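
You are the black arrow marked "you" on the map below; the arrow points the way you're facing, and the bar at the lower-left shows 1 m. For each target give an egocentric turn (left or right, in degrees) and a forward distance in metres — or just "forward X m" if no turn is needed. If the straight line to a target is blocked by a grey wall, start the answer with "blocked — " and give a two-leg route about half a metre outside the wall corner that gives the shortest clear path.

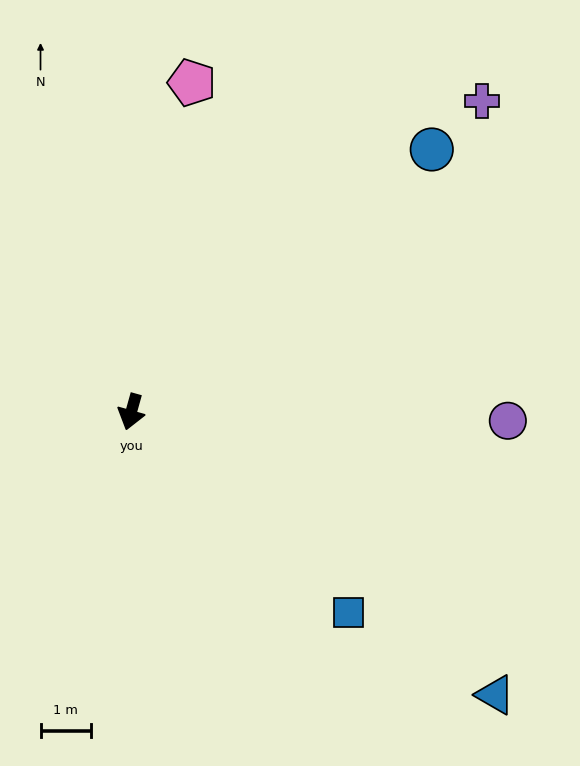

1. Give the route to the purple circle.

turn left 104°, forward 7.5 m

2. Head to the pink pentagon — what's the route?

turn right 175°, forward 6.6 m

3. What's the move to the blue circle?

turn left 147°, forward 7.9 m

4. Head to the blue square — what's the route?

turn left 63°, forward 5.9 m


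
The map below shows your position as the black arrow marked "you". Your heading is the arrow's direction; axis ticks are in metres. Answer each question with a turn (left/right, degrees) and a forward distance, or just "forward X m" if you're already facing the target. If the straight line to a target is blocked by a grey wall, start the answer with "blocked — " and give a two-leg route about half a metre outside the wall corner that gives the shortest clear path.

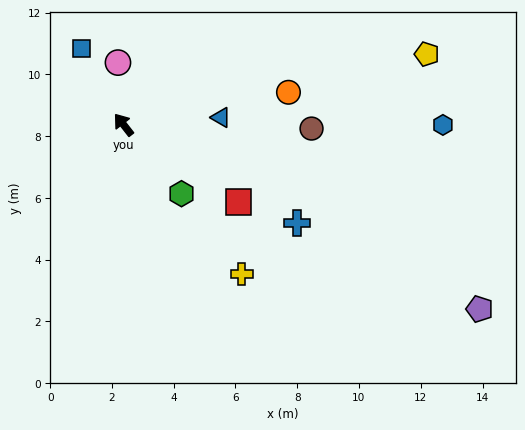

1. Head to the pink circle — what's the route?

turn right 33°, forward 2.0 m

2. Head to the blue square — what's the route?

turn right 9°, forward 2.8 m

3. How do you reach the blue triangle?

turn right 124°, forward 3.2 m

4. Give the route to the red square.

turn right 162°, forward 4.5 m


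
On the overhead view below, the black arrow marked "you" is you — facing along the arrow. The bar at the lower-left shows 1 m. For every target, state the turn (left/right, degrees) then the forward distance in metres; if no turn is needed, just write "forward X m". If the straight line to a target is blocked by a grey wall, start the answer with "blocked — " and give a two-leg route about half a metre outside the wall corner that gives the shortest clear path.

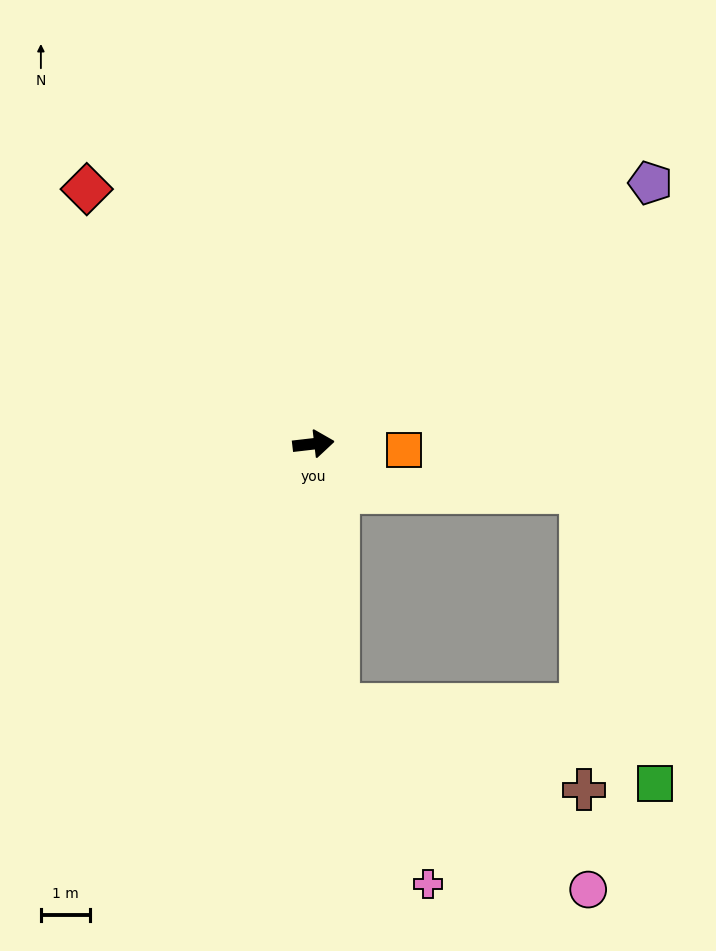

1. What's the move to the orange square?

turn right 11°, forward 1.8 m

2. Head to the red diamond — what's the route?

turn left 125°, forward 6.9 m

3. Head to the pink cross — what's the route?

blocked — turn right 91°, forward 5.3 m, then turn left 21°, forward 4.0 m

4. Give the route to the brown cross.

blocked — turn right 91°, forward 5.3 m, then turn left 65°, forward 5.2 m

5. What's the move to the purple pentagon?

turn left 31°, forward 8.6 m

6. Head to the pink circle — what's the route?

blocked — turn right 91°, forward 5.3 m, then turn left 48°, forward 6.3 m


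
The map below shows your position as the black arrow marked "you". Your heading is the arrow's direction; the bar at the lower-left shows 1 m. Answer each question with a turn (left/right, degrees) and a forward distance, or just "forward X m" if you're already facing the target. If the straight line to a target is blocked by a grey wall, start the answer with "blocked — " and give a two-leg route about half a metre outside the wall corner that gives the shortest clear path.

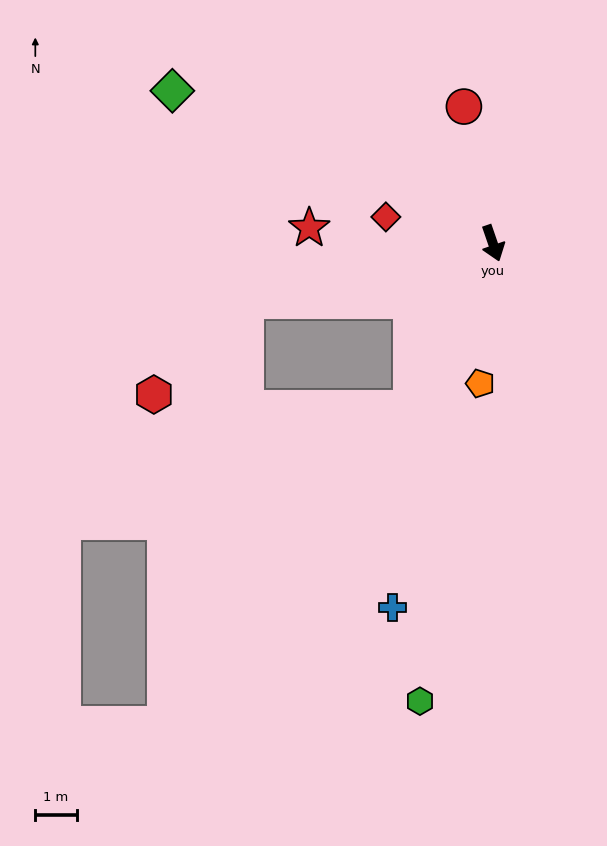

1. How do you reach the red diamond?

turn right 123°, forward 2.7 m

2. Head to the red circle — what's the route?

turn left 173°, forward 3.4 m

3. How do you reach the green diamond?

turn right 134°, forward 8.5 m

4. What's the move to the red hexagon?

blocked — turn right 96°, forward 6.1 m, then turn left 32°, forward 3.2 m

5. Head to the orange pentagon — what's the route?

turn right 24°, forward 3.4 m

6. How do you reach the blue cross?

turn right 34°, forward 9.1 m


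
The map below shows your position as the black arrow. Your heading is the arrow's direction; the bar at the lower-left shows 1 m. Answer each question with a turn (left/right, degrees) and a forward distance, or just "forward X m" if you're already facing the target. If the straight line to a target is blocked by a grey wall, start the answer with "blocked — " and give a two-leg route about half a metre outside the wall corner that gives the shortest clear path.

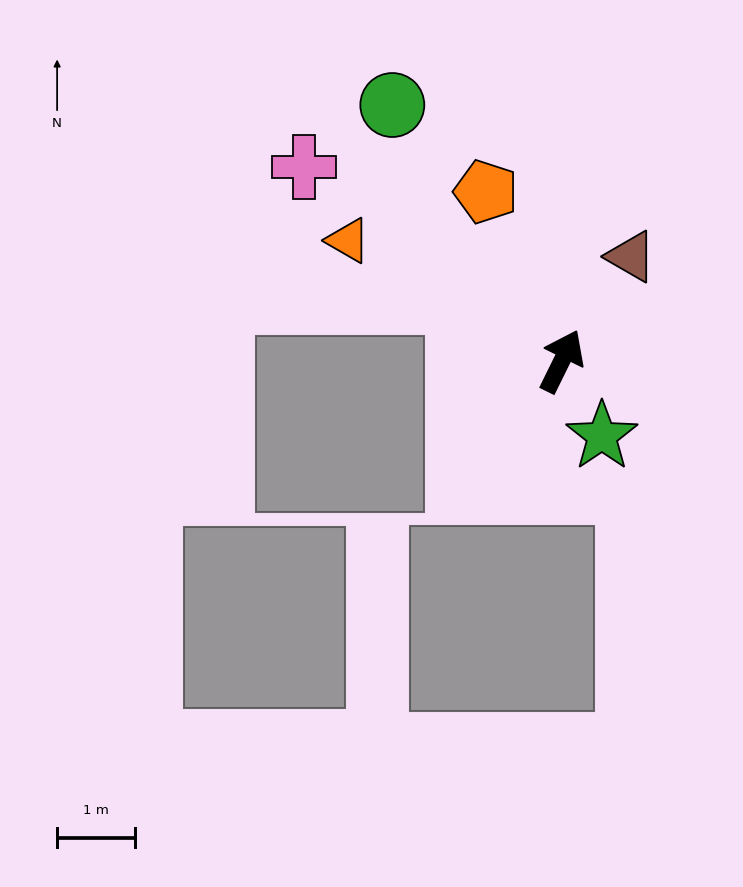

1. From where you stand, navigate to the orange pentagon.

turn left 50°, forward 2.4 m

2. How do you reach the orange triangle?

turn left 87°, forward 3.2 m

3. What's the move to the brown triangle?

turn right 7°, forward 1.6 m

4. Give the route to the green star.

turn right 126°, forward 1.1 m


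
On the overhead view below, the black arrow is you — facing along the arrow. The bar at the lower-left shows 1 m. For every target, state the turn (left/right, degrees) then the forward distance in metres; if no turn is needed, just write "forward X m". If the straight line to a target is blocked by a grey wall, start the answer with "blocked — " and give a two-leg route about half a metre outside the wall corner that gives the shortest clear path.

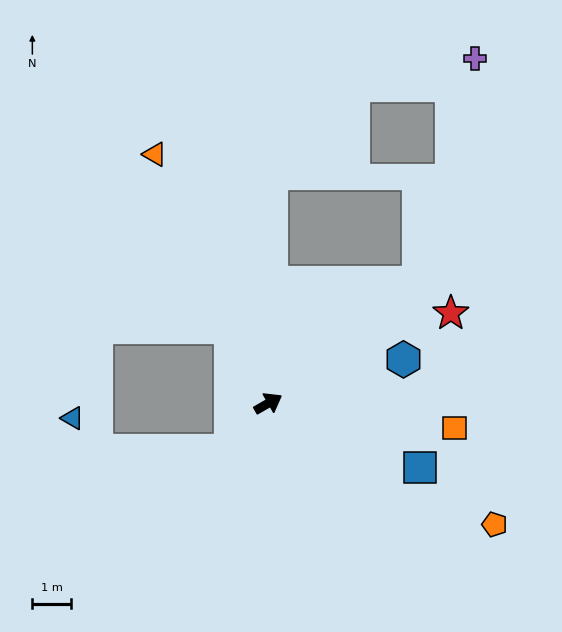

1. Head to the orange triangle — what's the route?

turn left 85°, forward 7.1 m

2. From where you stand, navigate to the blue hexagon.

turn right 12°, forward 3.7 m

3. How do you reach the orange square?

turn right 37°, forward 4.8 m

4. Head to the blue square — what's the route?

turn right 53°, forward 4.3 m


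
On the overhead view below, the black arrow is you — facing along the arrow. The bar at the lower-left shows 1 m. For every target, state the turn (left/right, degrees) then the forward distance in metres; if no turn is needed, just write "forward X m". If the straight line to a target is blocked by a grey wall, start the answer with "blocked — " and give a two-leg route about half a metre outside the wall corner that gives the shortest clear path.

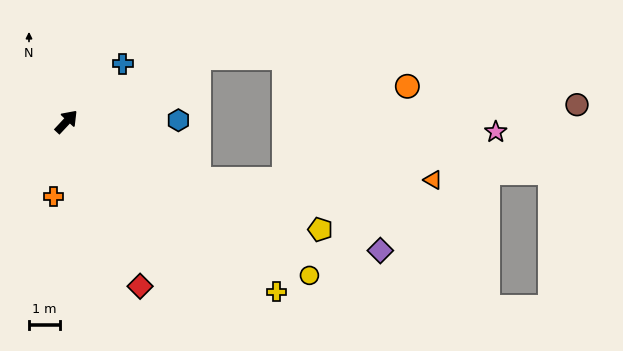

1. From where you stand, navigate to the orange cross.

turn right 147°, forward 2.4 m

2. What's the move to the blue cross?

forward 2.6 m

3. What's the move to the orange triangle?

blocked — turn right 71°, forward 4.6 m, then turn left 24°, forward 7.5 m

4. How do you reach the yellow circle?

turn right 79°, forward 9.2 m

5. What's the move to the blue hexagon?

turn right 46°, forward 3.6 m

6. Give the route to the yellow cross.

turn right 86°, forward 8.6 m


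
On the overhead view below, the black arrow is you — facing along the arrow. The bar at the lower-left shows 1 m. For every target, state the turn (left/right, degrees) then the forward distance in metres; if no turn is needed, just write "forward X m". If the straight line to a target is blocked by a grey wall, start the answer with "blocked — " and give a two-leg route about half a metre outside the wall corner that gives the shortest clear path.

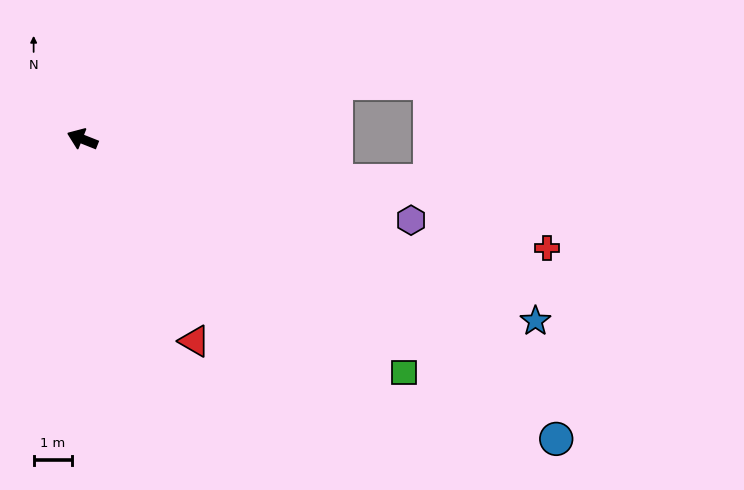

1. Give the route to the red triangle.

turn left 141°, forward 6.0 m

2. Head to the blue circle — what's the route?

turn left 169°, forward 14.5 m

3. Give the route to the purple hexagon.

turn right 172°, forward 8.7 m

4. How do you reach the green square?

turn left 166°, forward 10.2 m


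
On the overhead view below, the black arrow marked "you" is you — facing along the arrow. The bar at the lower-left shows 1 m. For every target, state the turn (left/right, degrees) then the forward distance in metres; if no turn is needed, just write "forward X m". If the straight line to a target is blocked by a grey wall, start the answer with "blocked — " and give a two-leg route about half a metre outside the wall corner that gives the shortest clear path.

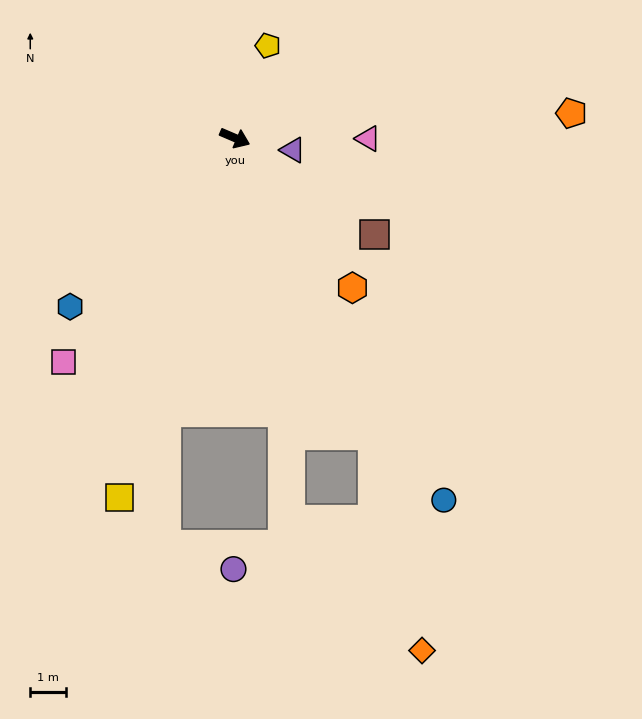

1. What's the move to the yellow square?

turn right 85°, forward 10.7 m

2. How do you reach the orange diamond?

blocked — turn right 42°, forward 9.3 m, then turn right 12°, forward 6.3 m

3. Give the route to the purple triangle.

turn left 11°, forward 1.7 m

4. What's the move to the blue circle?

turn right 37°, forward 11.9 m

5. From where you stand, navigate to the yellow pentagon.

turn left 93°, forward 2.8 m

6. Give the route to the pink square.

turn right 104°, forward 8.0 m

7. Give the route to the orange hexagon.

turn right 29°, forward 5.4 m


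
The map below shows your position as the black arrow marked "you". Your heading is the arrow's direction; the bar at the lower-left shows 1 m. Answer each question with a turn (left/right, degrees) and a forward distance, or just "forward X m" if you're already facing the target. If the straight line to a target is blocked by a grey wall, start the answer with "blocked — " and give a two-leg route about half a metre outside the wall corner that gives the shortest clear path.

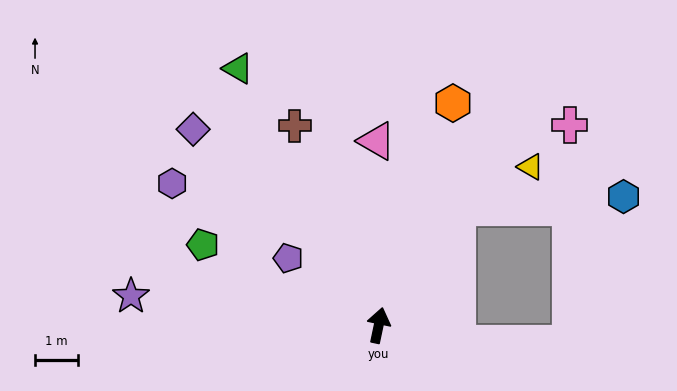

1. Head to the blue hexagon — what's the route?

blocked — turn right 22°, forward 3.3 m, then turn right 52°, forward 3.9 m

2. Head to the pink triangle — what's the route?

turn left 13°, forward 4.3 m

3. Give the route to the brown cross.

turn left 35°, forward 5.1 m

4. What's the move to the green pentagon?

turn left 77°, forward 4.5 m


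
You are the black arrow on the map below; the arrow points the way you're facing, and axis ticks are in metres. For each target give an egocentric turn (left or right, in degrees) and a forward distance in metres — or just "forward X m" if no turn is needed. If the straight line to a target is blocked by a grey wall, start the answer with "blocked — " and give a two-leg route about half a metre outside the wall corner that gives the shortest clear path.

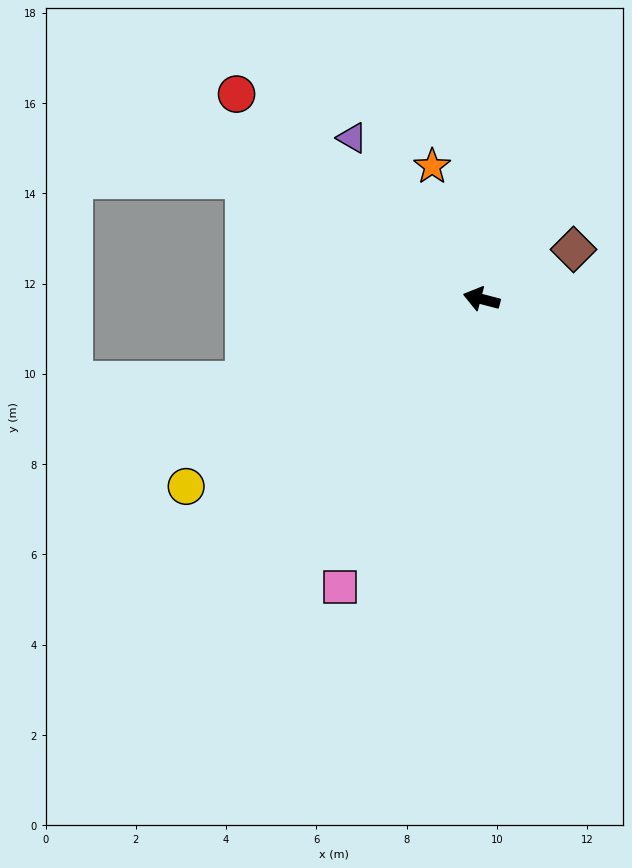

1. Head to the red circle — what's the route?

turn right 25°, forward 7.1 m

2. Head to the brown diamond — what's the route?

turn right 137°, forward 2.3 m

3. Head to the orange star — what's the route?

turn right 55°, forward 3.1 m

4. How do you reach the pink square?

turn left 78°, forward 7.1 m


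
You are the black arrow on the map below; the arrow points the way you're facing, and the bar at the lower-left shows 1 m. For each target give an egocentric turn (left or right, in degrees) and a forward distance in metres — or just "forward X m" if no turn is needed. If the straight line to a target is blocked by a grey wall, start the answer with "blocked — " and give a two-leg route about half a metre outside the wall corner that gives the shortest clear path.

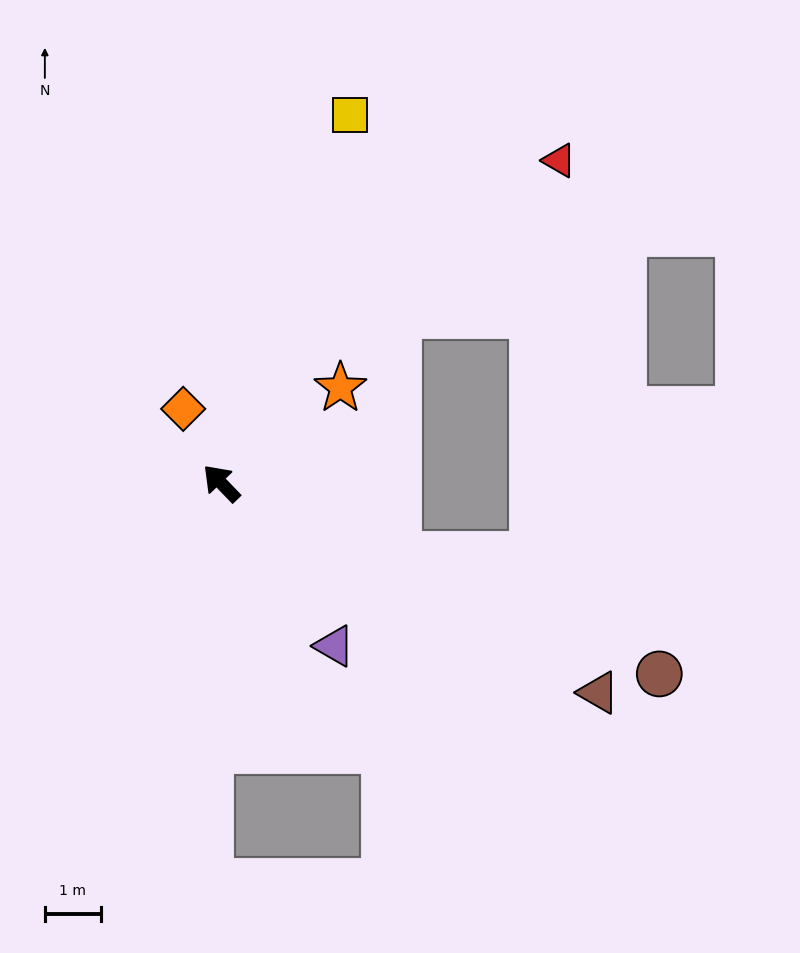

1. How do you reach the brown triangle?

turn right 163°, forward 7.7 m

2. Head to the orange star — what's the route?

turn right 95°, forward 2.7 m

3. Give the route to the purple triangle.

turn left 171°, forward 3.5 m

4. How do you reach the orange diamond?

turn right 17°, forward 1.5 m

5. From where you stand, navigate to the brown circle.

turn right 157°, forward 8.5 m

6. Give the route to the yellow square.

turn right 63°, forward 7.0 m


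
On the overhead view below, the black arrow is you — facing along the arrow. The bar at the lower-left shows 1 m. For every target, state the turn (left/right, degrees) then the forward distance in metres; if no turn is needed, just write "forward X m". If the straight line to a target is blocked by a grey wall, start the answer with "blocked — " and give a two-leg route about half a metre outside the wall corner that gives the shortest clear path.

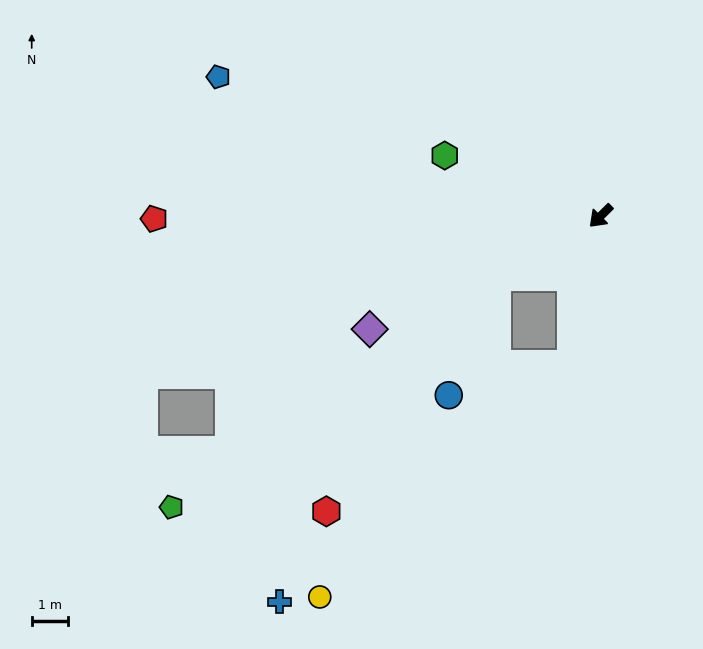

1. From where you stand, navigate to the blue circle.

blocked — turn right 15°, forward 3.3 m, then turn left 39°, forward 3.6 m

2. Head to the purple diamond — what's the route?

turn right 19°, forward 7.1 m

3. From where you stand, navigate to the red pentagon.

turn right 44°, forward 12.3 m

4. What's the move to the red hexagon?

blocked — turn right 15°, forward 3.3 m, then turn left 25°, forward 8.0 m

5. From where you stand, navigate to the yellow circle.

blocked — turn left 34°, forward 4.2 m, then turn right 36°, forward 9.5 m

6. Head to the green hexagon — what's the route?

turn right 66°, forward 4.6 m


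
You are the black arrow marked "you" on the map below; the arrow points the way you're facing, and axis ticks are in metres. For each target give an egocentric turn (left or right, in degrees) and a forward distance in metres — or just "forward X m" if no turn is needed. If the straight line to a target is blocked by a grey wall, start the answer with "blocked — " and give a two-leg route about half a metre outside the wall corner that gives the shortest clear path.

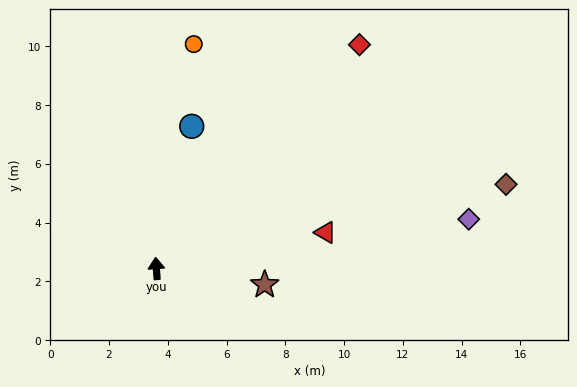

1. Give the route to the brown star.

turn right 103°, forward 3.7 m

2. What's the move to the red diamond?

turn right 46°, forward 10.3 m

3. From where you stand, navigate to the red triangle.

turn right 82°, forward 5.9 m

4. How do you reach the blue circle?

turn right 18°, forward 5.0 m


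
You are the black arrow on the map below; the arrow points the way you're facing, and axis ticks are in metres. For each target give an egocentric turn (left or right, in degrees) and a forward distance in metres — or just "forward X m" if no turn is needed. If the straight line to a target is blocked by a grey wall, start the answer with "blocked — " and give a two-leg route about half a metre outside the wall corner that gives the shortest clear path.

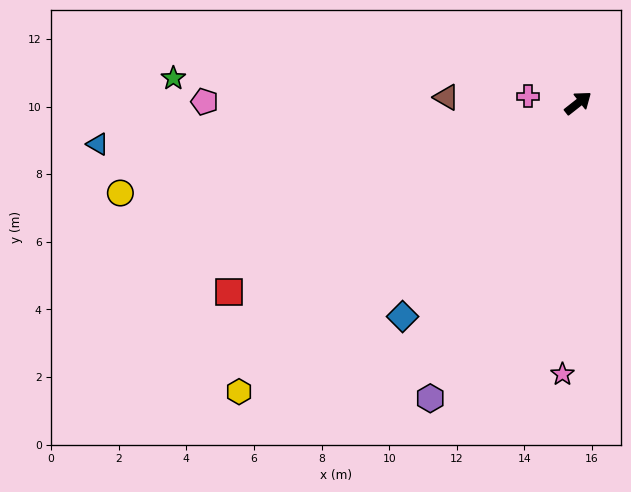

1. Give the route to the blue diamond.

turn right 168°, forward 8.2 m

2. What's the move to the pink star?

turn right 132°, forward 8.0 m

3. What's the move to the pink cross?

turn left 134°, forward 1.5 m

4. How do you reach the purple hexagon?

turn right 155°, forward 9.8 m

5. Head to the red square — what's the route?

turn left 170°, forward 11.7 m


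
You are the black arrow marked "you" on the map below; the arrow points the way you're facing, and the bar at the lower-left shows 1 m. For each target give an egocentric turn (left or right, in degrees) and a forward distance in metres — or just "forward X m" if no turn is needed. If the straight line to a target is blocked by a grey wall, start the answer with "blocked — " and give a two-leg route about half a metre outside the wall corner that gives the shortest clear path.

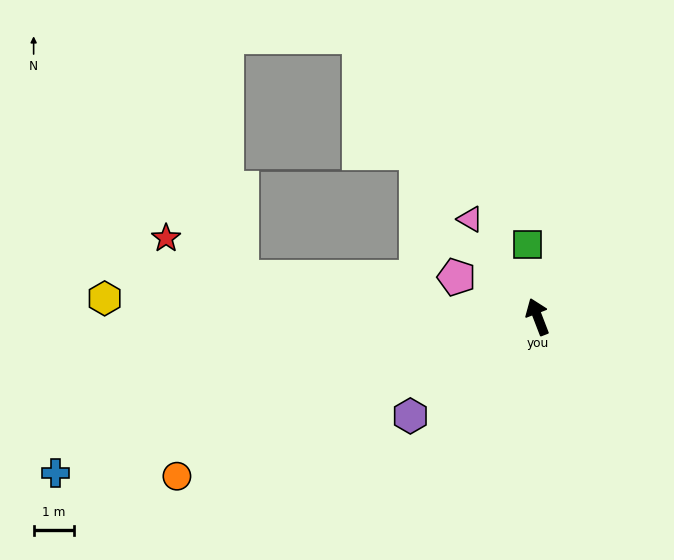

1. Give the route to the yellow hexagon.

turn left 66°, forward 10.8 m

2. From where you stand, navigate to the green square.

turn right 13°, forward 1.8 m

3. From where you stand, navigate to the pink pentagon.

turn left 43°, forward 2.3 m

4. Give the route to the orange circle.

turn left 93°, forward 9.9 m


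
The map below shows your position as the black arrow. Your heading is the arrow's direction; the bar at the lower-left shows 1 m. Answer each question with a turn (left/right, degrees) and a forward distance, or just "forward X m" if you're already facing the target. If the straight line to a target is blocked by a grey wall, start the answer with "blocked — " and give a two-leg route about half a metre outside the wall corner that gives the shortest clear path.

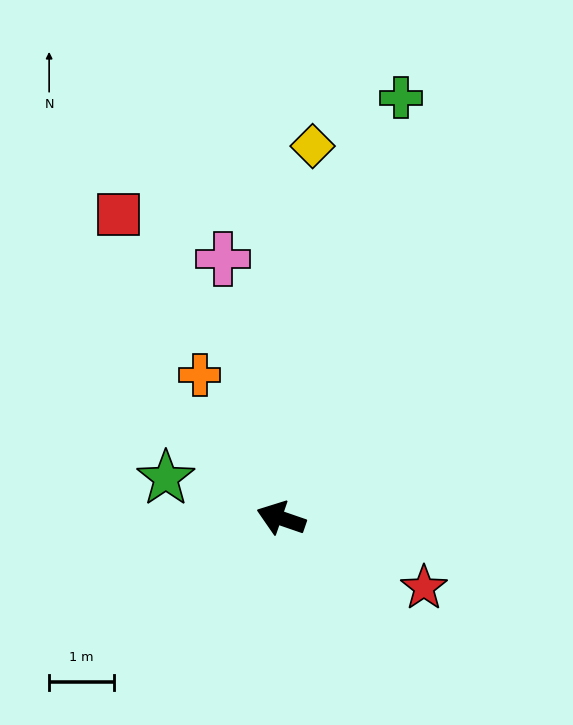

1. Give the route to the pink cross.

turn right 58°, forward 4.1 m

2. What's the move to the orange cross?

turn right 41°, forward 2.5 m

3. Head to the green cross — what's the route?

turn right 87°, forward 6.7 m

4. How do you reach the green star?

forward 1.9 m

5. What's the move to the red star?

turn left 173°, forward 2.4 m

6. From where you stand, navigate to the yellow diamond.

turn right 76°, forward 5.8 m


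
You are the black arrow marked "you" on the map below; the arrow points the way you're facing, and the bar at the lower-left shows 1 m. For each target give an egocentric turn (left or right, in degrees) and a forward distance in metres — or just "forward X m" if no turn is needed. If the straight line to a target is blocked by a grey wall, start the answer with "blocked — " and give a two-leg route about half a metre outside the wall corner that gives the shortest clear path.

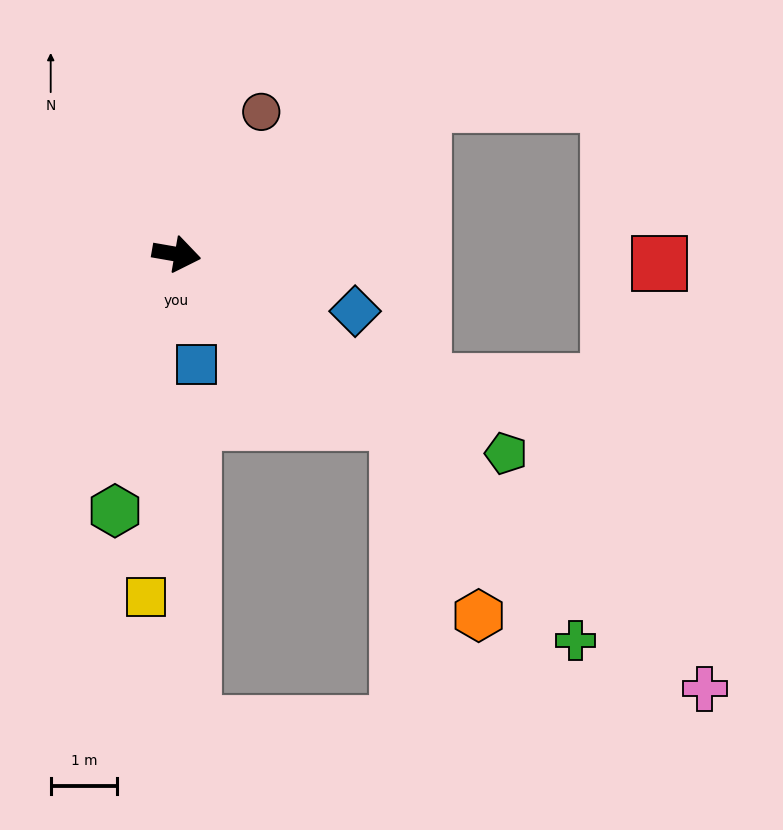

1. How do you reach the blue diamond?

turn right 8°, forward 2.8 m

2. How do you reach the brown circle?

turn left 69°, forward 2.5 m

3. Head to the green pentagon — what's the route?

turn right 21°, forward 5.8 m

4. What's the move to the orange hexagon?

blocked — turn right 27°, forward 4.2 m, then turn right 30°, forward 3.2 m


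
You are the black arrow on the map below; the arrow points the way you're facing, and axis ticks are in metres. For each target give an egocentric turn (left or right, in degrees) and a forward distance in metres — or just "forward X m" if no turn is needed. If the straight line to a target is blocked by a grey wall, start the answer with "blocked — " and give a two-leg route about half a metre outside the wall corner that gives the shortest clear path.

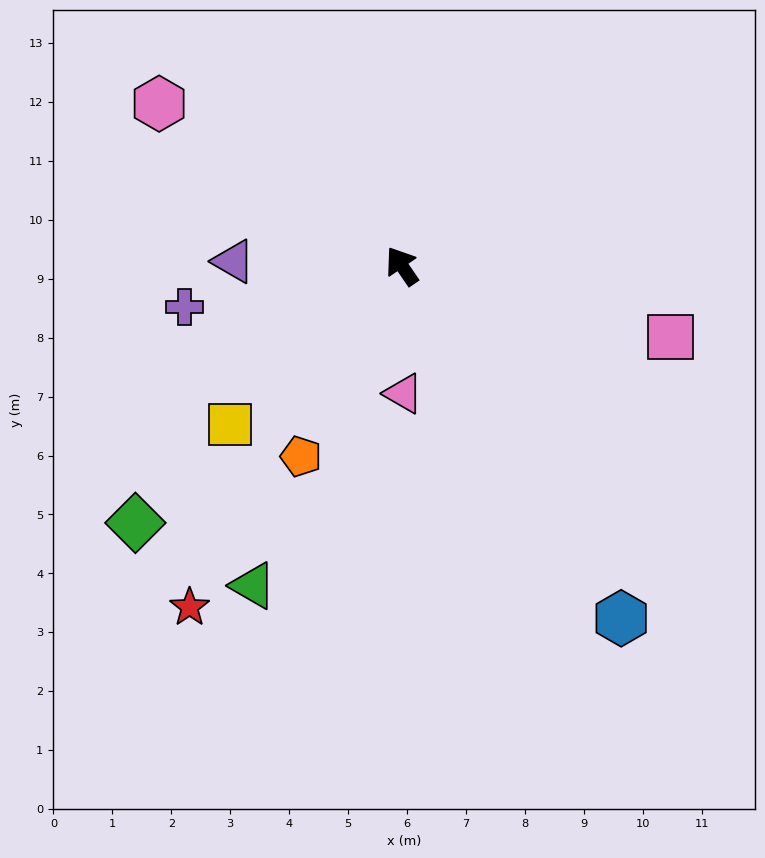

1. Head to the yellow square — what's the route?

turn left 98°, forward 4.0 m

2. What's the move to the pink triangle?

turn left 146°, forward 2.2 m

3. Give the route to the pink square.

turn right 139°, forward 4.7 m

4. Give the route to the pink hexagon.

turn left 22°, forward 5.0 m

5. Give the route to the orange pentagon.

turn left 118°, forward 3.7 m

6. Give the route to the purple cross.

turn left 66°, forward 3.8 m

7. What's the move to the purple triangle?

turn left 54°, forward 2.9 m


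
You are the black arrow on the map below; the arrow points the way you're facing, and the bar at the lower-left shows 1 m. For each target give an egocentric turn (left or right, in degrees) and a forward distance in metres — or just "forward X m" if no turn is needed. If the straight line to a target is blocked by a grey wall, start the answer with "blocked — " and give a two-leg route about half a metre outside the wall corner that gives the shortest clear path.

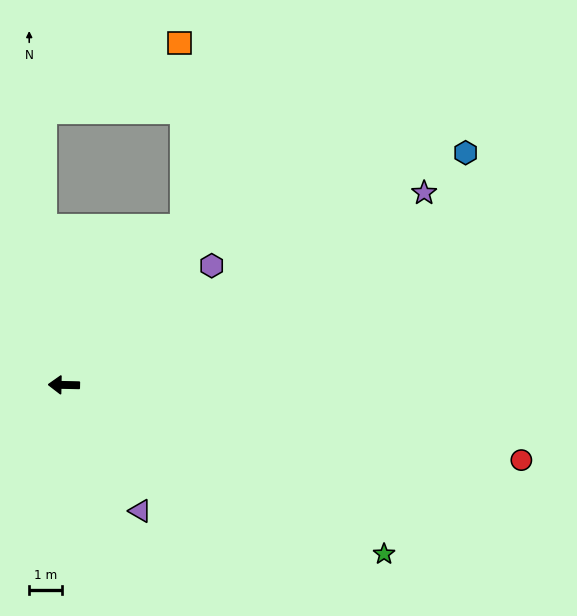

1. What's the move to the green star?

turn left 153°, forward 11.1 m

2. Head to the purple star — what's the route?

turn right 151°, forward 12.5 m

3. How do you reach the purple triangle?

turn left 122°, forward 4.5 m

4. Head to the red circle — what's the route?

turn left 172°, forward 14.2 m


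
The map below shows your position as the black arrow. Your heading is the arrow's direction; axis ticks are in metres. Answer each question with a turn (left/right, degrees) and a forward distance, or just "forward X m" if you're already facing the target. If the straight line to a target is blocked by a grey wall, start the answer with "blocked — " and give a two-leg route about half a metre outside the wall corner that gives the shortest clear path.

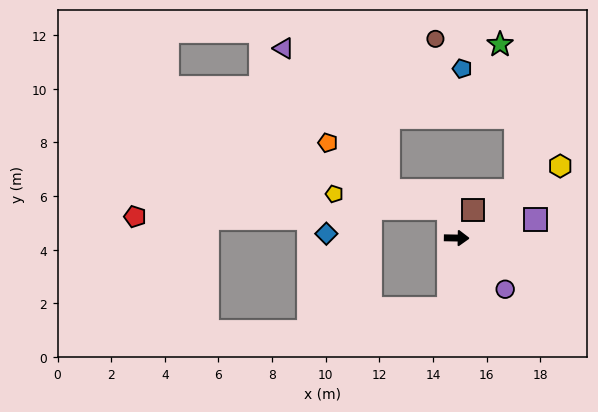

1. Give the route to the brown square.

turn left 60°, forward 1.2 m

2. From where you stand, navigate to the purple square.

turn left 14°, forward 3.0 m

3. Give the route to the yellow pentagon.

blocked — turn left 107°, forward 1.1 m, then turn left 67°, forward 4.3 m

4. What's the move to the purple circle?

turn right 46°, forward 2.6 m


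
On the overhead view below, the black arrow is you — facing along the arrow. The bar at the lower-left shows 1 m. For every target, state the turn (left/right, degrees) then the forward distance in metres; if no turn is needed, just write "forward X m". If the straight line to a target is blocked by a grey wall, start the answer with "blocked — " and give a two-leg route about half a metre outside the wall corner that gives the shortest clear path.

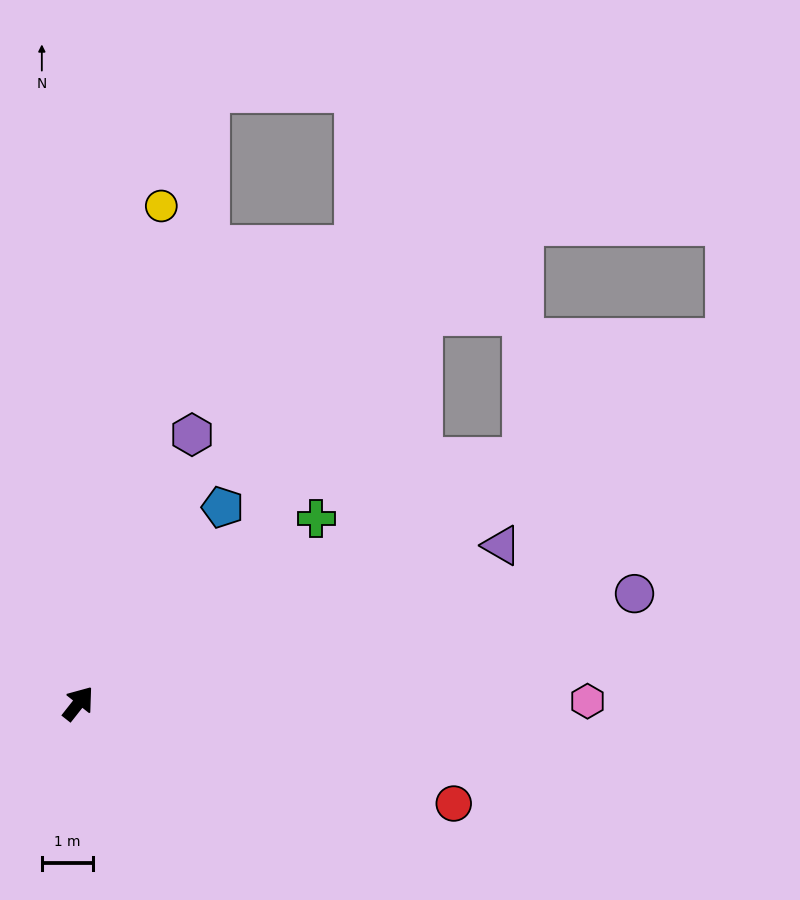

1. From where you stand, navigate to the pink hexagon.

turn right 51°, forward 9.9 m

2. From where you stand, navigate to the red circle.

turn right 67°, forward 7.5 m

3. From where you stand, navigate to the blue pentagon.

forward 4.7 m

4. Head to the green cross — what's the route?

turn right 14°, forward 5.8 m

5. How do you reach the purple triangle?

turn right 31°, forward 8.8 m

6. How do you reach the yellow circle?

turn left 29°, forward 9.8 m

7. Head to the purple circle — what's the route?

turn right 41°, forward 11.0 m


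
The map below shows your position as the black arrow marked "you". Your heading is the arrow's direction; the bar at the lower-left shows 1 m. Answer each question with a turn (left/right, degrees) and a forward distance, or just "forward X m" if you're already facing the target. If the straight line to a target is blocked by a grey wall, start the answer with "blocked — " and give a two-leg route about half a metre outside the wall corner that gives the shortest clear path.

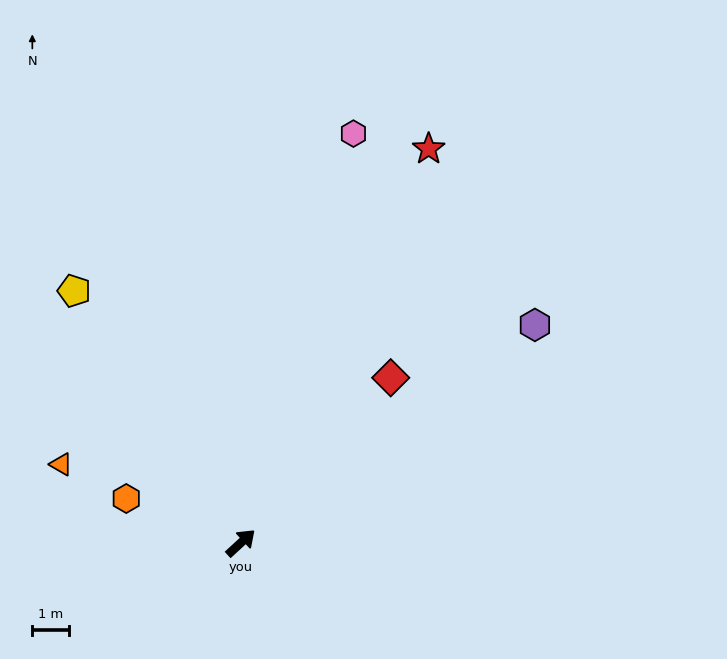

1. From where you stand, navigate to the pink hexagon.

turn left 32°, forward 11.6 m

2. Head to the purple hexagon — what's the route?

turn right 6°, forward 10.0 m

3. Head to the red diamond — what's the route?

turn left 5°, forward 6.1 m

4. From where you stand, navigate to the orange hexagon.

turn left 116°, forward 3.4 m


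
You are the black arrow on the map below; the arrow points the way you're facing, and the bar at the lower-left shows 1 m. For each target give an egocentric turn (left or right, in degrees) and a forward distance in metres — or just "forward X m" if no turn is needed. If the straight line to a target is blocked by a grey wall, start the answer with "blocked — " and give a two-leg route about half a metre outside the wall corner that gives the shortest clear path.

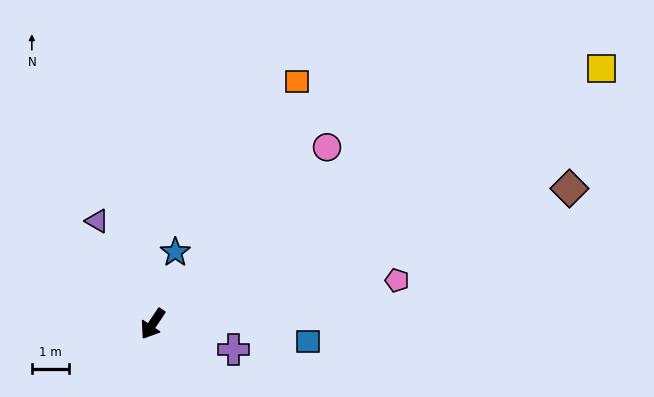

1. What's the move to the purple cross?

turn left 106°, forward 2.3 m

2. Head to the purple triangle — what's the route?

turn right 118°, forward 3.1 m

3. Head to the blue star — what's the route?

turn right 164°, forward 2.0 m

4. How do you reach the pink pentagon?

turn left 134°, forward 6.6 m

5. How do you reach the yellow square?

turn left 153°, forward 13.8 m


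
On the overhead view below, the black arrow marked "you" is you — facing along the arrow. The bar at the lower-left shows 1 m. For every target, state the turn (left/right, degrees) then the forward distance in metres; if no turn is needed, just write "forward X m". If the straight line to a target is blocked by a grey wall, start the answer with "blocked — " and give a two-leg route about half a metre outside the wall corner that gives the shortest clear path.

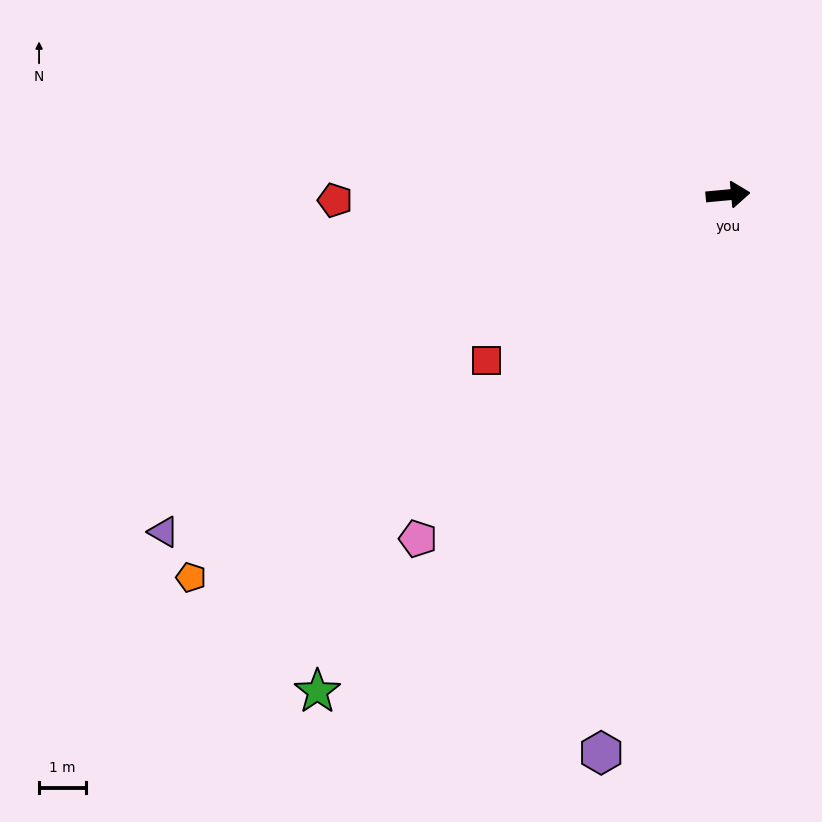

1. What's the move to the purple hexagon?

turn right 108°, forward 12.2 m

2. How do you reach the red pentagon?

turn left 175°, forward 8.4 m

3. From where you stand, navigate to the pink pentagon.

turn right 137°, forward 9.9 m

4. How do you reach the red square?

turn right 151°, forward 6.3 m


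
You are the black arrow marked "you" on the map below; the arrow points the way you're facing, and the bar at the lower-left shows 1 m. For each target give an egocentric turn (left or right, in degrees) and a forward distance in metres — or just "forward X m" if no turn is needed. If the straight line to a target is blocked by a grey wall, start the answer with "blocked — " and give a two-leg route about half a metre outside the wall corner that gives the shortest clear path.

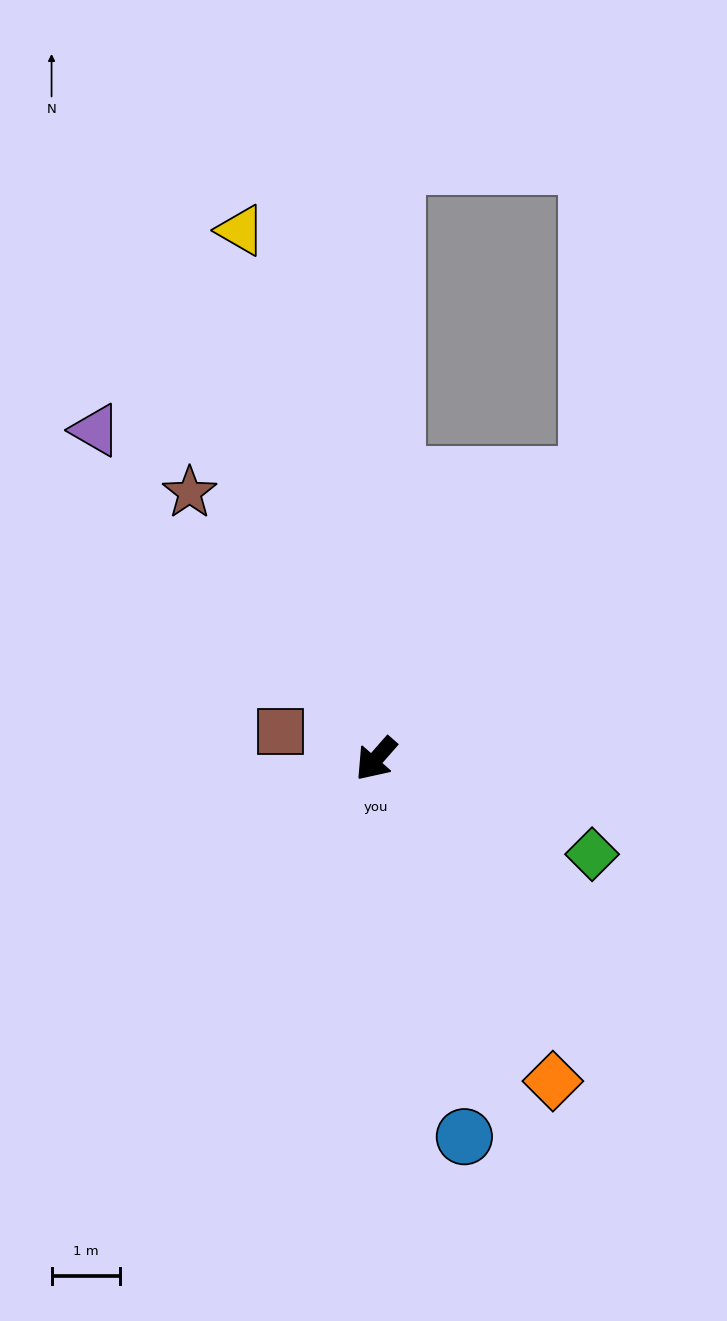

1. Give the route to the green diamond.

turn left 107°, forward 3.5 m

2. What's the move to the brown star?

turn right 104°, forward 4.8 m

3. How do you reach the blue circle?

turn left 54°, forward 5.7 m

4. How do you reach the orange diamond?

turn left 70°, forward 5.4 m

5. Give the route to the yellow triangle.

turn right 124°, forward 8.0 m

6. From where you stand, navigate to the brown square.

turn right 65°, forward 1.5 m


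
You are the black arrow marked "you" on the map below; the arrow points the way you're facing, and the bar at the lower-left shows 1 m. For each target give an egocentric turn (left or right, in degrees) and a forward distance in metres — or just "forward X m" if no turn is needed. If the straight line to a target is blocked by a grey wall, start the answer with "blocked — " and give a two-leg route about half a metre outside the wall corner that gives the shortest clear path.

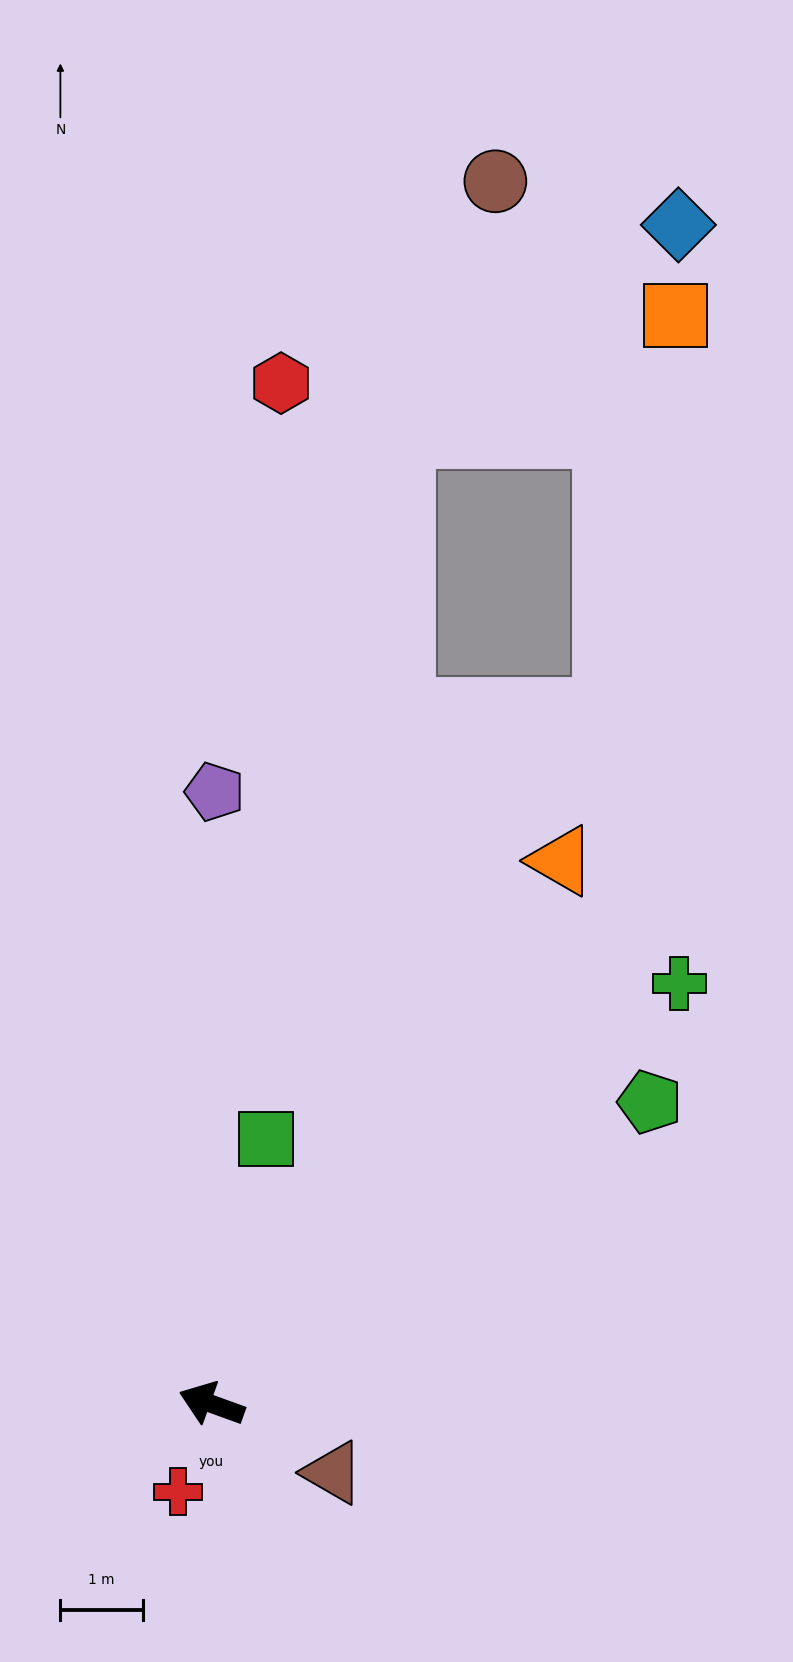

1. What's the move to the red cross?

turn left 89°, forward 1.1 m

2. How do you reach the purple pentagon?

turn right 70°, forward 7.4 m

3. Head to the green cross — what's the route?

turn right 118°, forward 7.6 m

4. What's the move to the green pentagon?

turn right 126°, forward 6.5 m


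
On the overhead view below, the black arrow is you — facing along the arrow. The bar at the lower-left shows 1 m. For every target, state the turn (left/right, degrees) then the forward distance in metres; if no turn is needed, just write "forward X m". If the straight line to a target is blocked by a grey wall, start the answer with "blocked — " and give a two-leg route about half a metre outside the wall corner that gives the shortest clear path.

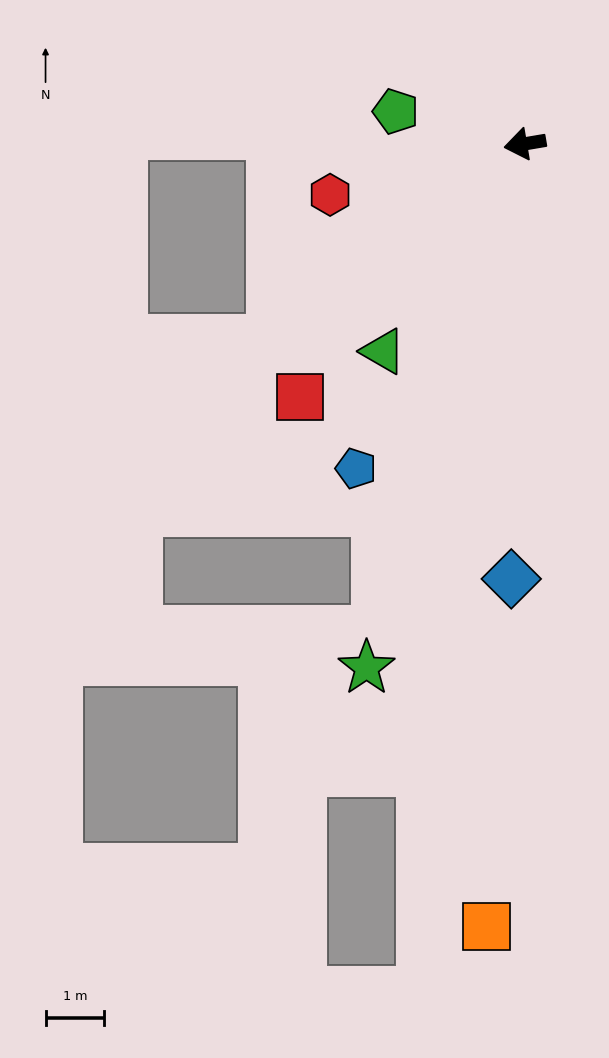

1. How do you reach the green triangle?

turn left 46°, forward 4.3 m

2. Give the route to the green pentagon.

turn right 24°, forward 2.3 m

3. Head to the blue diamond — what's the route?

turn left 79°, forward 7.4 m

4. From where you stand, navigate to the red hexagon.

turn left 5°, forward 3.4 m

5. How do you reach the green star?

turn left 64°, forward 9.3 m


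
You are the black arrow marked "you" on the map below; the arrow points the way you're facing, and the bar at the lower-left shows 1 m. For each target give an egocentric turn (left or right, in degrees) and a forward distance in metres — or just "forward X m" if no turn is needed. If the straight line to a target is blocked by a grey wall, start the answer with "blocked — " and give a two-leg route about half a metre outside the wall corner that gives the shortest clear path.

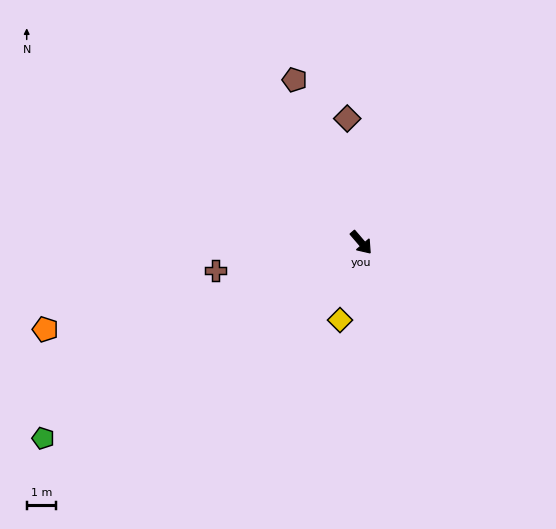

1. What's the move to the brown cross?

turn right 120°, forward 5.0 m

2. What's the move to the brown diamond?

turn left 146°, forward 4.2 m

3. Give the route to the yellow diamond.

turn right 56°, forward 2.7 m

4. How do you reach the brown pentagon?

turn left 162°, forward 5.9 m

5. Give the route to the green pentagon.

turn right 99°, forward 12.6 m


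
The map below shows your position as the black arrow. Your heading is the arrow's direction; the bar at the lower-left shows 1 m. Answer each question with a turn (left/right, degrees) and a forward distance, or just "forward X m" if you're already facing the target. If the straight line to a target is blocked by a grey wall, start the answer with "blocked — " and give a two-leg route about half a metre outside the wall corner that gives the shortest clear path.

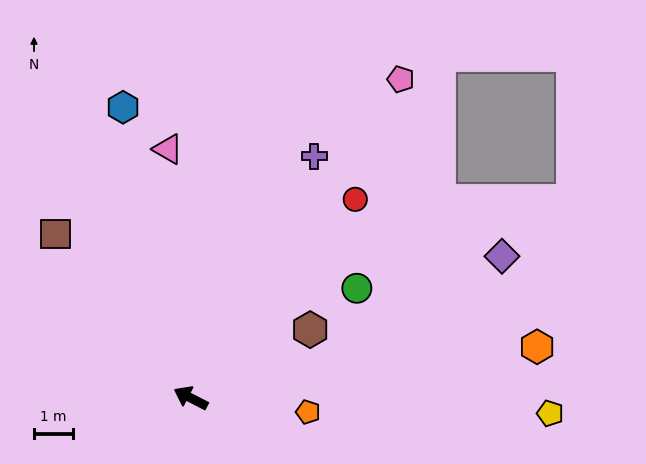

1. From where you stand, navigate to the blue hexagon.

turn right 50°, forward 7.7 m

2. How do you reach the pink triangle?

turn right 57°, forward 6.5 m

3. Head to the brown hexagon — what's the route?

turn right 123°, forward 3.6 m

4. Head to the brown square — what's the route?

turn right 23°, forward 5.5 m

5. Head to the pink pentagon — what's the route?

turn right 96°, forward 9.9 m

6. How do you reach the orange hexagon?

turn right 144°, forward 9.1 m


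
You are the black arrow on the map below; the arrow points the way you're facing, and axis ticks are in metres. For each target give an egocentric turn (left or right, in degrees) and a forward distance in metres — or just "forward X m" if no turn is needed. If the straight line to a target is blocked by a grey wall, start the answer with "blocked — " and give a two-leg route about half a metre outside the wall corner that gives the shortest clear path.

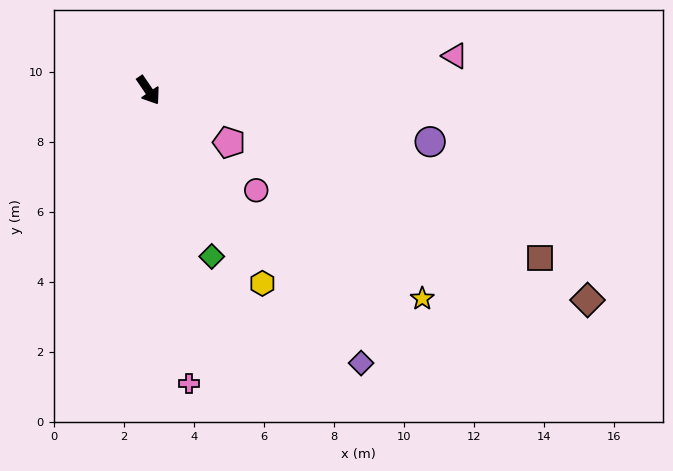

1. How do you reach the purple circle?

turn left 45°, forward 8.2 m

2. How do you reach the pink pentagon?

turn left 23°, forward 2.7 m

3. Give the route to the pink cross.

turn right 26°, forward 8.4 m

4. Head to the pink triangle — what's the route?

turn left 62°, forward 8.8 m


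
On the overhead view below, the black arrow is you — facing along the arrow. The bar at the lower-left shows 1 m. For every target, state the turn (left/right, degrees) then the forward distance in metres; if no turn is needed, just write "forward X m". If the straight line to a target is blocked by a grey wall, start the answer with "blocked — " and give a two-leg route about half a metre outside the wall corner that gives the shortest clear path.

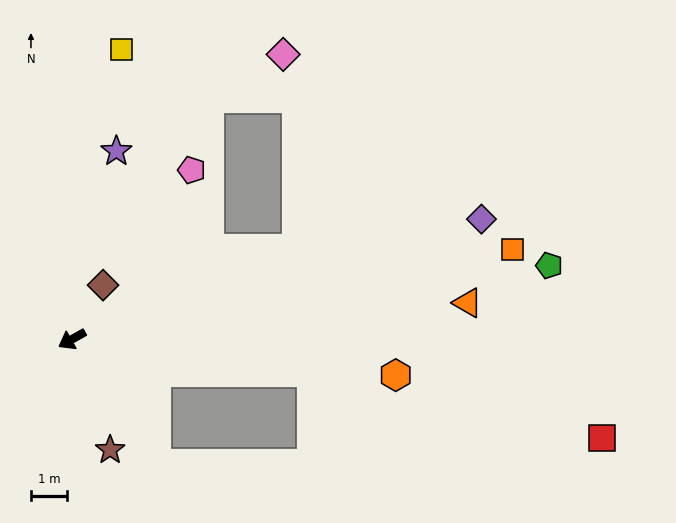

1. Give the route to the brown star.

turn left 80°, forward 3.2 m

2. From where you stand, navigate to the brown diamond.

turn right 149°, forward 1.7 m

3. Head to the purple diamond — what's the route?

turn left 167°, forward 11.8 m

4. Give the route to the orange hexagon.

turn left 144°, forward 9.0 m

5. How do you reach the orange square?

turn left 162°, forward 12.5 m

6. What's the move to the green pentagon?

turn left 159°, forward 13.4 m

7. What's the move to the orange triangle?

turn left 156°, forward 11.0 m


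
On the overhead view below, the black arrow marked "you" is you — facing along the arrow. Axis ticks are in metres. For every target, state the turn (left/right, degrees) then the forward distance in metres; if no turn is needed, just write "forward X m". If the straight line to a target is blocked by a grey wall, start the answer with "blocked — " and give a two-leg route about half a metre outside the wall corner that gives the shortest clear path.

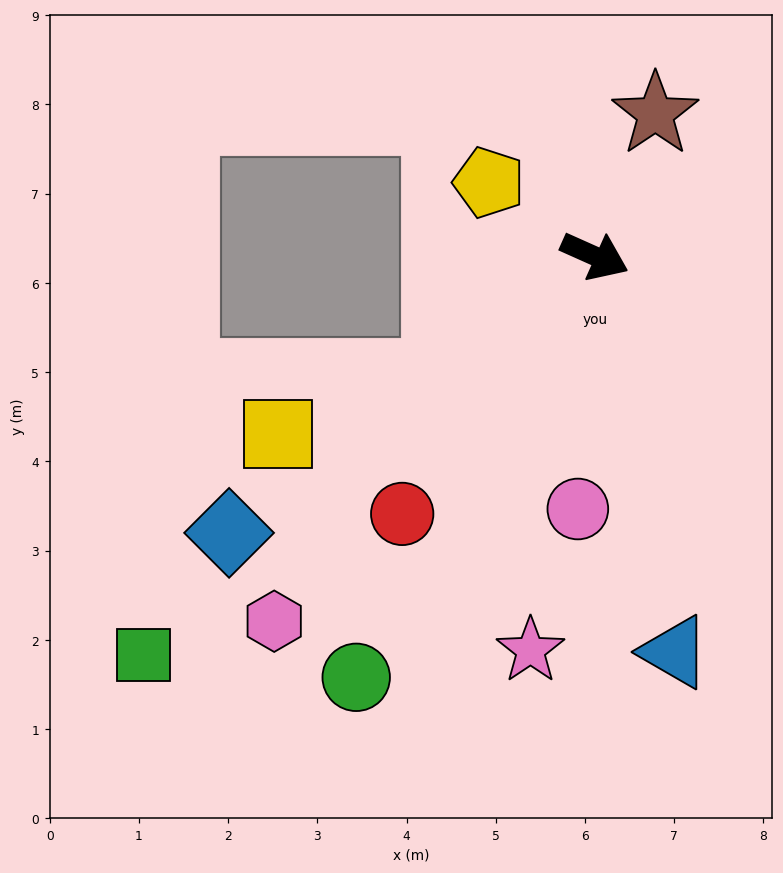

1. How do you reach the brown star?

turn left 91°, forward 1.7 m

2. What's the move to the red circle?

turn right 103°, forward 3.6 m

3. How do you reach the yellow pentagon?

turn left 169°, forward 1.4 m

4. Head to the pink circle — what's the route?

turn right 70°, forward 2.8 m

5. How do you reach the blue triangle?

turn right 55°, forward 4.5 m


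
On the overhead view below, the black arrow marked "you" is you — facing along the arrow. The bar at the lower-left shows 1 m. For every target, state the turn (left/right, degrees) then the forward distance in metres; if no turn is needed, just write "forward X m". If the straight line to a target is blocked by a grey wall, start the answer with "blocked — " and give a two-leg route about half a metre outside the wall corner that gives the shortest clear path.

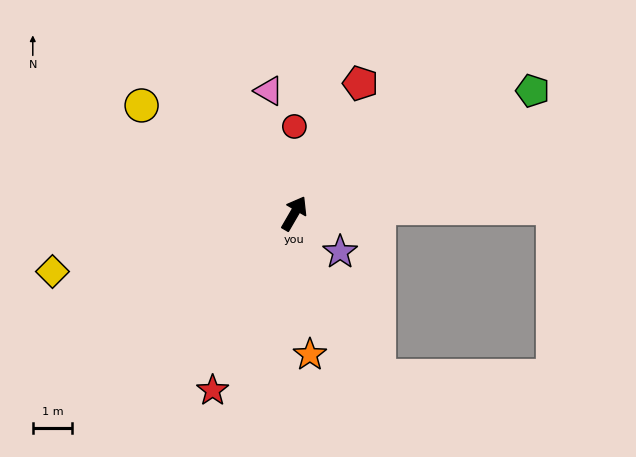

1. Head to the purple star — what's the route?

turn right 100°, forward 1.5 m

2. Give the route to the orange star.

turn right 144°, forward 3.6 m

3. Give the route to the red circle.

turn left 30°, forward 2.2 m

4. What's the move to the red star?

turn right 175°, forward 4.9 m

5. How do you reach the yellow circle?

turn left 85°, forward 4.7 m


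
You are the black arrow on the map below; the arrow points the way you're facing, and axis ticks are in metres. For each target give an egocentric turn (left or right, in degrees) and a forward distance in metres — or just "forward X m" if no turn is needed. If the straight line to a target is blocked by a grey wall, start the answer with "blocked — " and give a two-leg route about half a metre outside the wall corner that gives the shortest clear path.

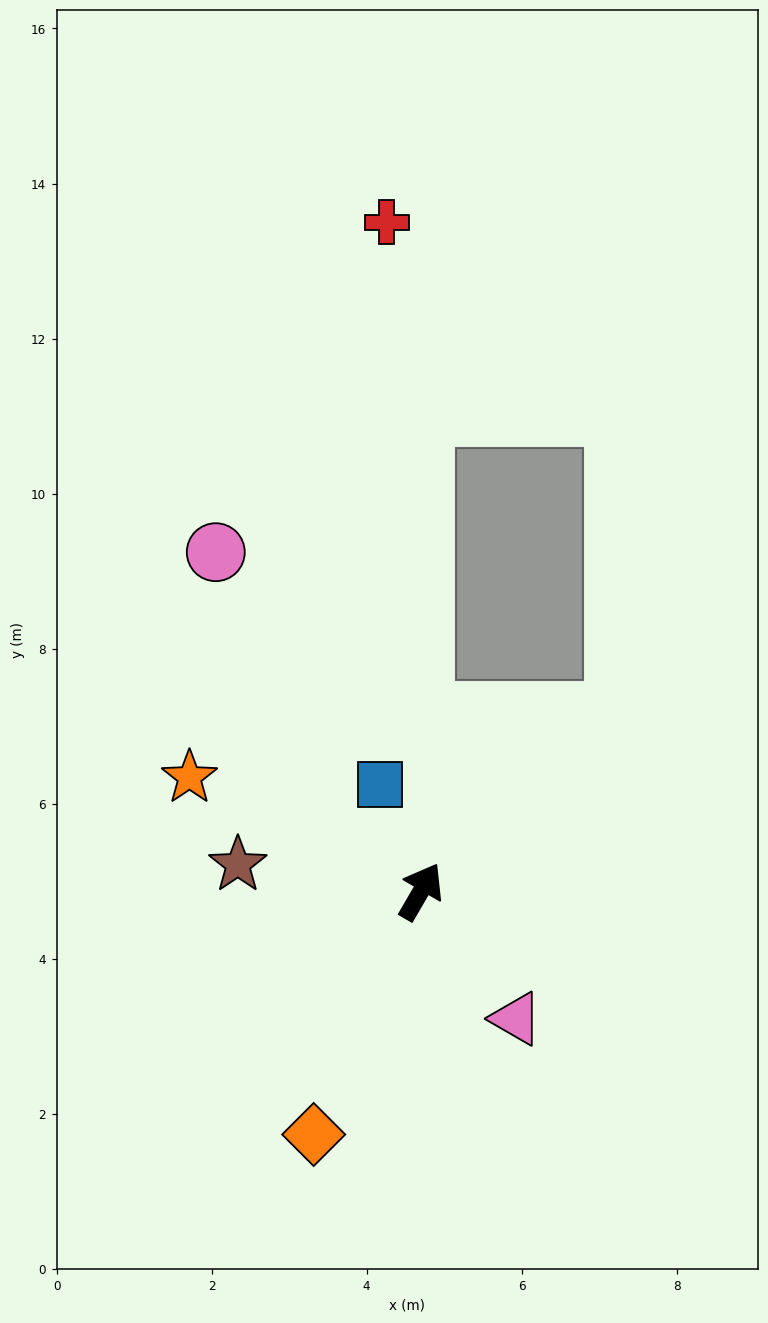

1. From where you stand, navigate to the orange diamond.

turn right 174°, forward 3.4 m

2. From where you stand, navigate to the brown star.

turn left 112°, forward 2.4 m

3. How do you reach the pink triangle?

turn right 113°, forward 2.0 m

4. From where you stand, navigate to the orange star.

turn left 94°, forward 3.3 m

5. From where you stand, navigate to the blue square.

turn left 51°, forward 1.5 m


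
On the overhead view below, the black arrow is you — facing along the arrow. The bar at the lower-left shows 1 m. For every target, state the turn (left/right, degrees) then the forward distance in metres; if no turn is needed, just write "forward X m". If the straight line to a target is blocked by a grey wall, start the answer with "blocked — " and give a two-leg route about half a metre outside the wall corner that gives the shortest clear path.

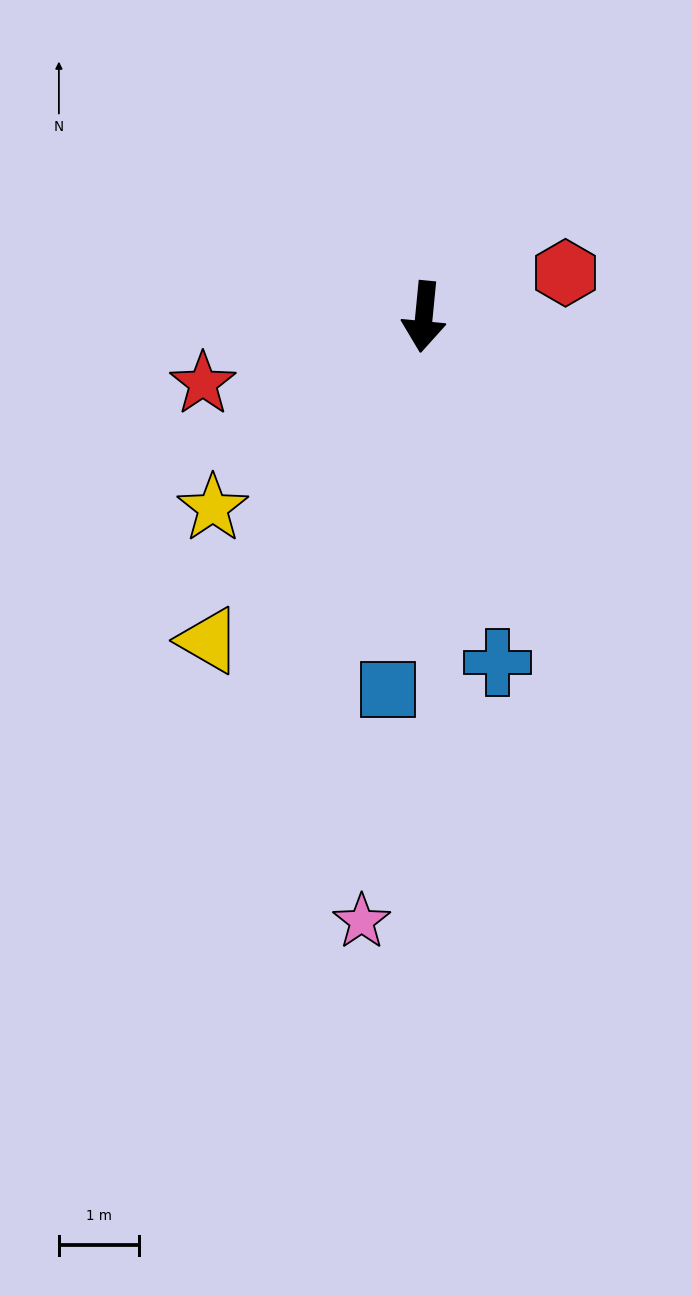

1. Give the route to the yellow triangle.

turn right 28°, forward 4.9 m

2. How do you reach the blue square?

forward 4.7 m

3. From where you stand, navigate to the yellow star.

turn right 42°, forward 3.6 m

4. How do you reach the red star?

turn right 68°, forward 2.9 m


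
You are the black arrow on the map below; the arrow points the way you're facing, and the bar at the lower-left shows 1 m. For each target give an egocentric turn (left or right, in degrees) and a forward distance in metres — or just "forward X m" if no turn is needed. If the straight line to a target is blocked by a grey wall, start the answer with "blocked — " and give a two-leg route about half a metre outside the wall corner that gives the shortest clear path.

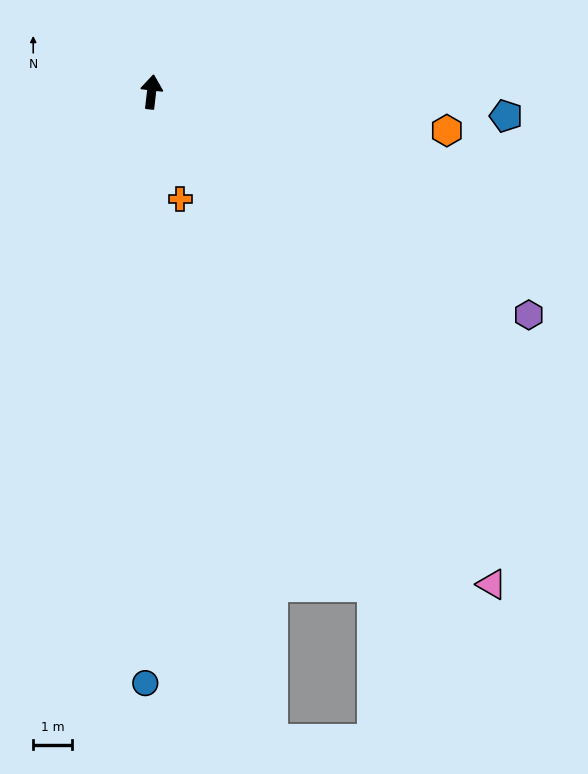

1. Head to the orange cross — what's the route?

turn right 158°, forward 2.8 m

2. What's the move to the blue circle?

turn right 174°, forward 15.1 m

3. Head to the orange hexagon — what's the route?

turn right 91°, forward 7.6 m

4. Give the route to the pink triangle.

turn right 139°, forward 15.3 m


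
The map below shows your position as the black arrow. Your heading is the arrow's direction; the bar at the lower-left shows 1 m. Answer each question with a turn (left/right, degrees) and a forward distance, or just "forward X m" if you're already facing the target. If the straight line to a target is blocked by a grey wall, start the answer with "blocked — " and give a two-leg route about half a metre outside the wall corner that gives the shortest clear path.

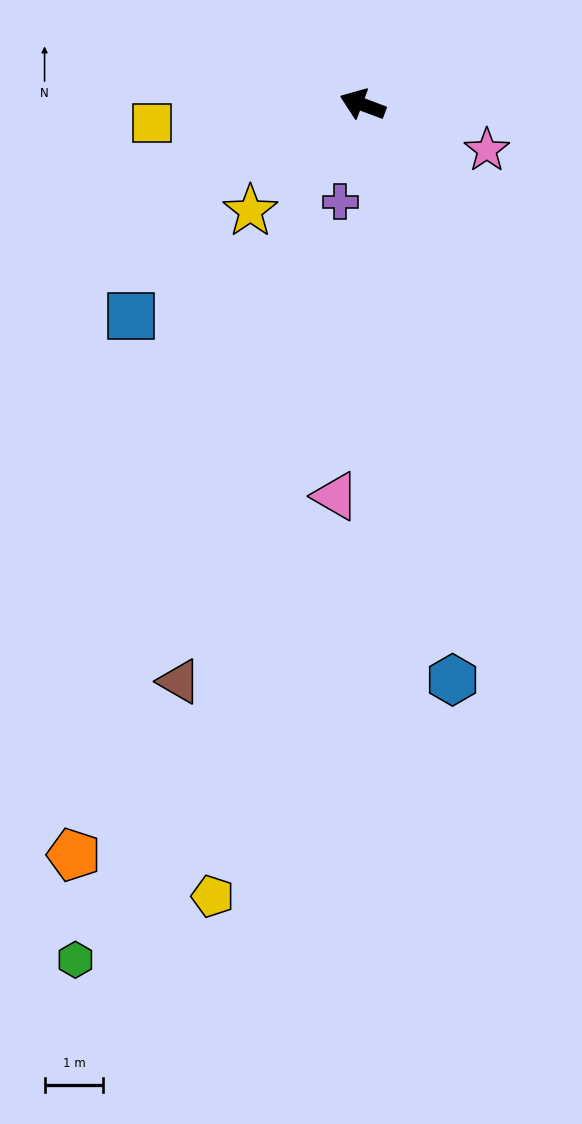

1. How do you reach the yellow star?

turn left 64°, forward 2.6 m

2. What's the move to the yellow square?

turn left 26°, forward 3.6 m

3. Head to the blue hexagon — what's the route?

turn left 119°, forward 9.9 m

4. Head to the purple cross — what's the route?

turn left 98°, forward 1.7 m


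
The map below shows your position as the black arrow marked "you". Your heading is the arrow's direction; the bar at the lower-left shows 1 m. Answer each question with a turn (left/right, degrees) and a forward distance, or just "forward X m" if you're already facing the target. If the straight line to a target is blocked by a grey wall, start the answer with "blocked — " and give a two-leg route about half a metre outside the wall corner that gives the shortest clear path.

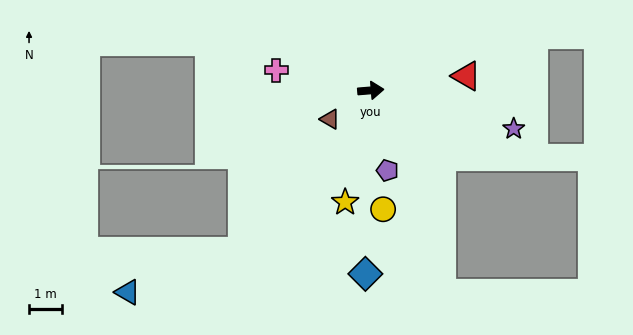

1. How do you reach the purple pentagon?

turn right 83°, forward 2.5 m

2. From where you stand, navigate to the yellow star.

turn right 108°, forward 3.5 m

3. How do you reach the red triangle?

turn left 4°, forward 2.9 m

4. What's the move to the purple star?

turn right 20°, forward 4.5 m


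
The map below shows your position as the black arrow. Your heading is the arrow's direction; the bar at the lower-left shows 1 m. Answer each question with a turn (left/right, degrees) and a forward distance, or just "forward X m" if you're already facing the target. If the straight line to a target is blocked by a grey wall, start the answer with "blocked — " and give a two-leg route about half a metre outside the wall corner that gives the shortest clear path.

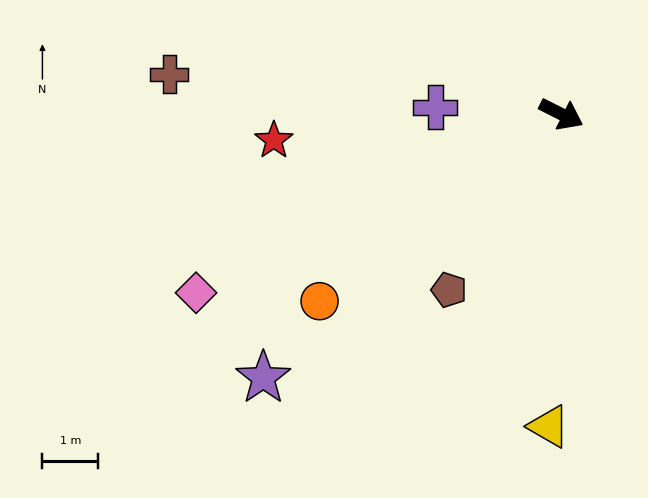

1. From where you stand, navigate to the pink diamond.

turn right 127°, forward 7.3 m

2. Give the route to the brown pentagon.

turn right 96°, forward 3.7 m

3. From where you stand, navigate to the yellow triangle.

turn right 66°, forward 5.6 m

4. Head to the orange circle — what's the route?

turn right 116°, forward 5.5 m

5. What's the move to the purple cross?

turn right 156°, forward 2.3 m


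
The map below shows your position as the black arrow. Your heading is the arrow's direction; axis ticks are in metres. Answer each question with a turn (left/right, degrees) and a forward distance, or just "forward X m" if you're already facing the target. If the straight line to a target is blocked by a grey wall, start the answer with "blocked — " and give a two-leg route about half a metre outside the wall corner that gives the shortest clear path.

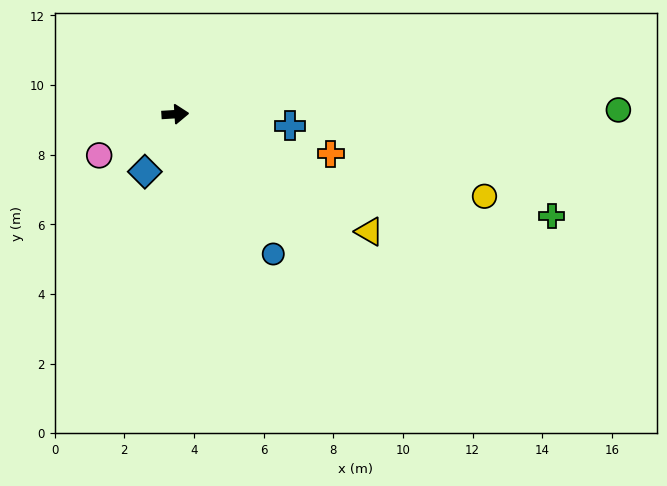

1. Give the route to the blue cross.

turn right 9°, forward 3.3 m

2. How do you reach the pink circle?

turn right 155°, forward 2.5 m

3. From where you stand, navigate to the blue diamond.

turn right 121°, forward 1.9 m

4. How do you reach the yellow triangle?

turn right 35°, forward 6.5 m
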